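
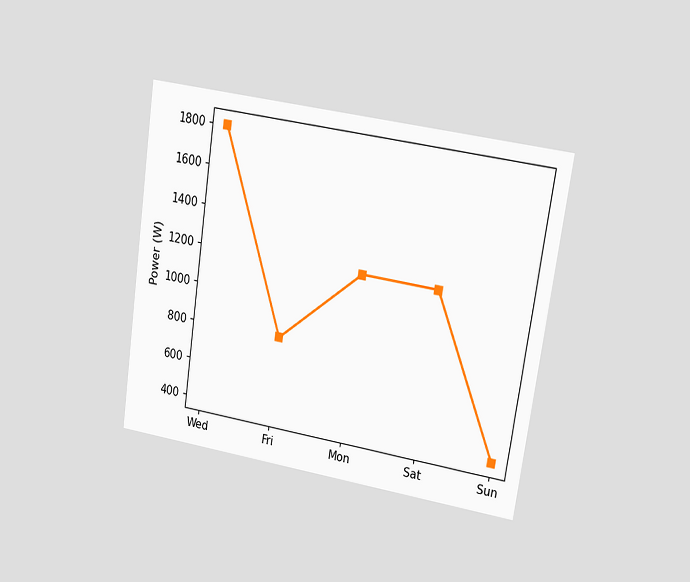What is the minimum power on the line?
400W

The chart is tilted about 8° clockwise and viewed at a slight angle. The lowest point is at Sun, and reading across to the y-axis gives 400W.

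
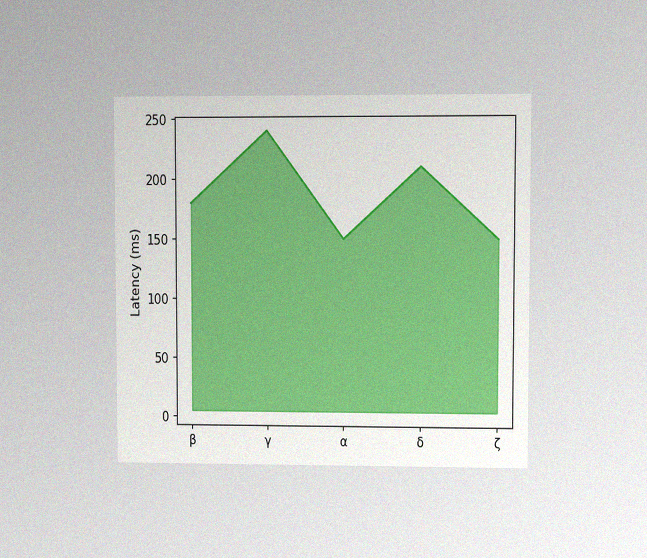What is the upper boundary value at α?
150ms

The chart is viewed at a slight angle, with some photo noise. At α the upper boundary is at 150ms.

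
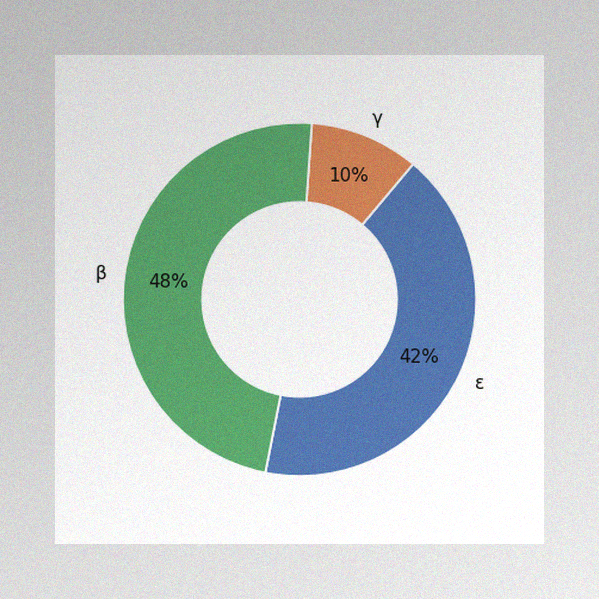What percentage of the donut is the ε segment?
The image has some photo noise and uneven lighting. The ε segment takes up 42% of the ring.

42%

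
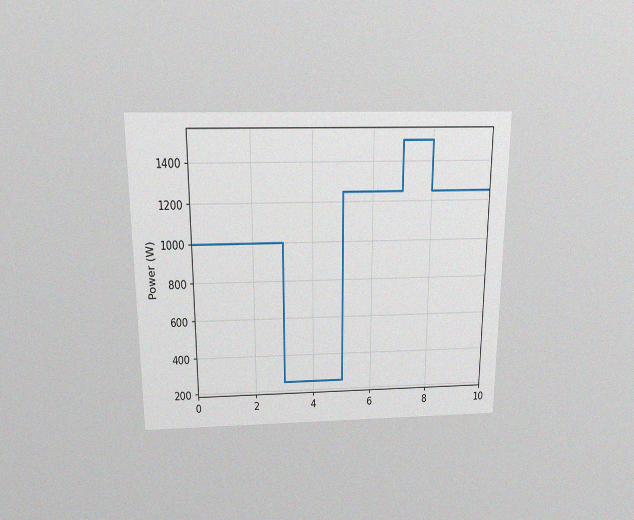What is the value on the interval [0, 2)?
1000W

The chart is viewed slightly from above, with some photo noise. On [0, 2) the step sits at 1000W.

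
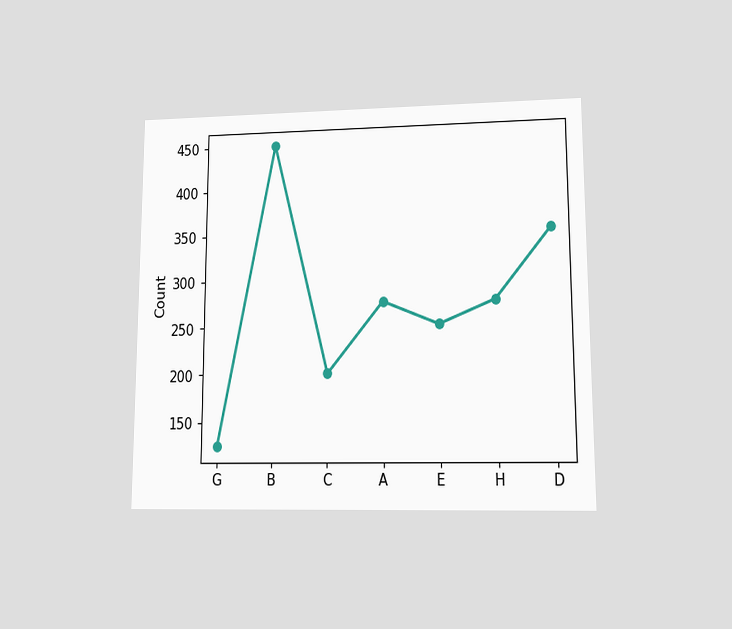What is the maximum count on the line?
450

The chart is viewed at a slight angle. The highest point is at B, and reading across to the y-axis gives 450.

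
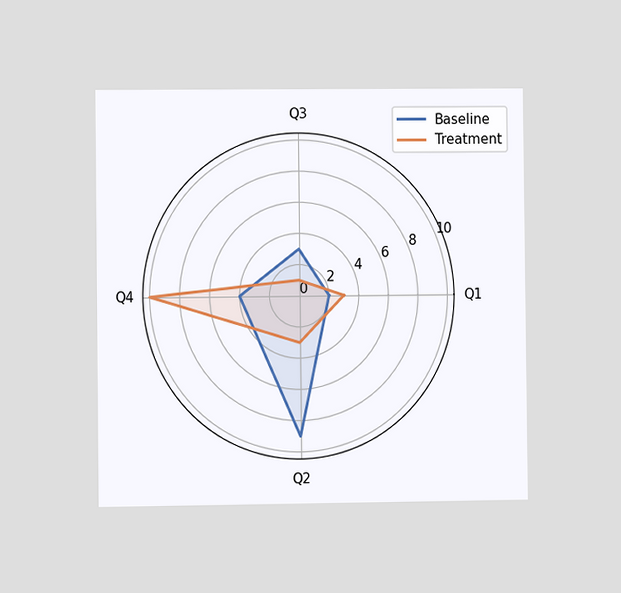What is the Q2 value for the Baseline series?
The chart is viewed at a slight angle. On the Q2 axis, Baseline reaches 9.

9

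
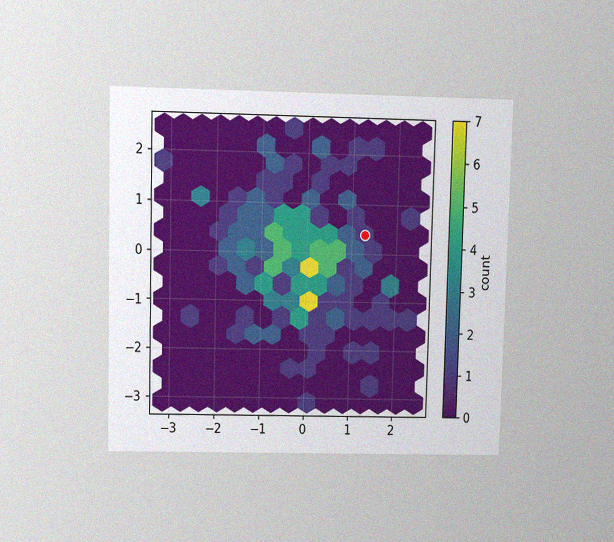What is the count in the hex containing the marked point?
1

The chart is viewed at a slight angle, with some photo noise. The marked hex reads 1 on the colorbar.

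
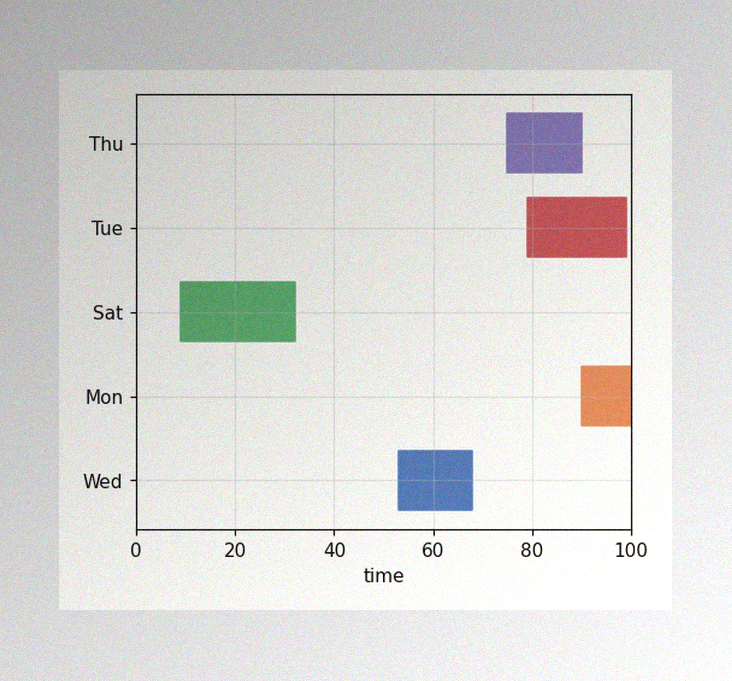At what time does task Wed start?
The image has some photo noise and uneven lighting. The Wed bar begins at t=53.

53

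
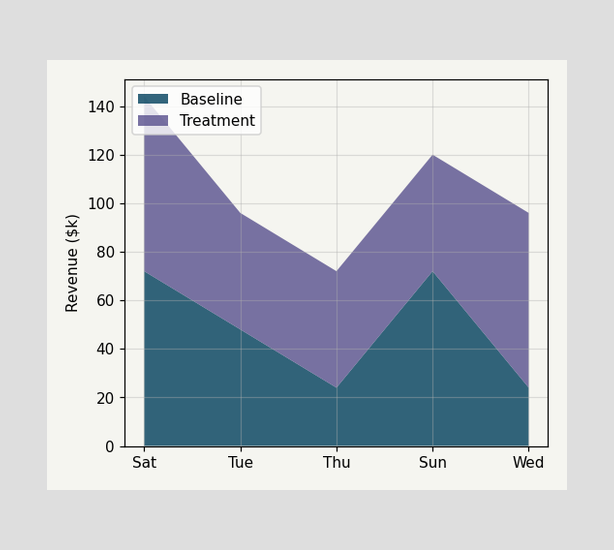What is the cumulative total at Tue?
The stacked total at Tue reaches $96k.

$96k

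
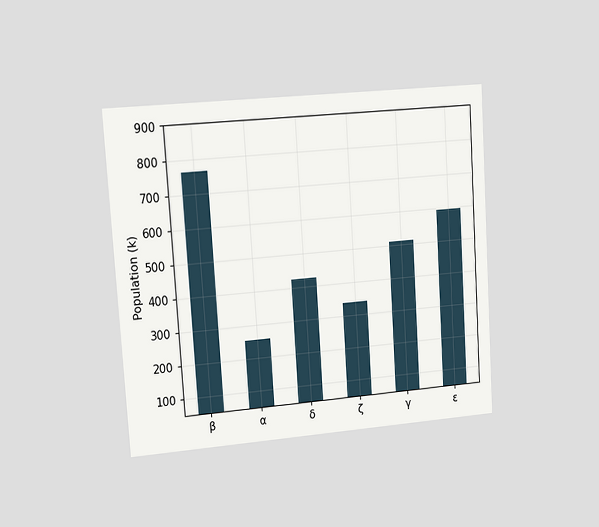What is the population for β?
765k

The chart is tilted about 4° counter-clockwise and viewed at a slight angle. Reading along the chart's y-axis, the β bar reaches 765k.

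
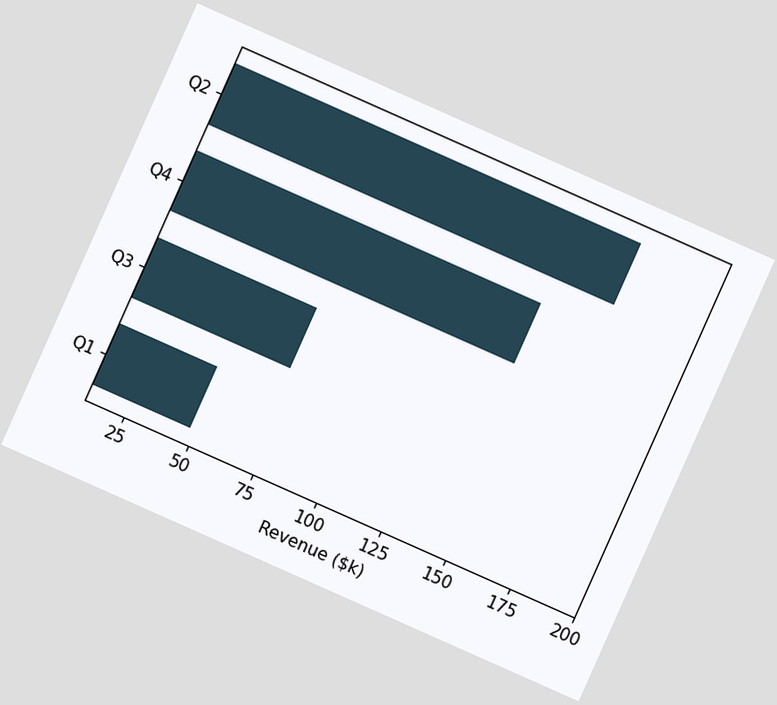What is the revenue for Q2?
$168k

The chart is tilted about 24° clockwise. Reading along the chart's x-axis, the Q2 bar reaches $168k.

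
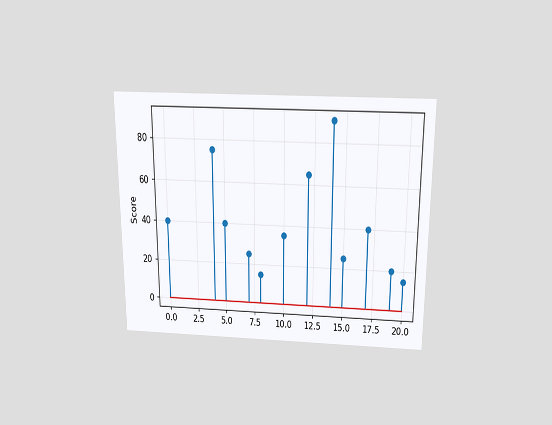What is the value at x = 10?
The chart is viewed slightly from above. The stem at x=10 reaches 35.

35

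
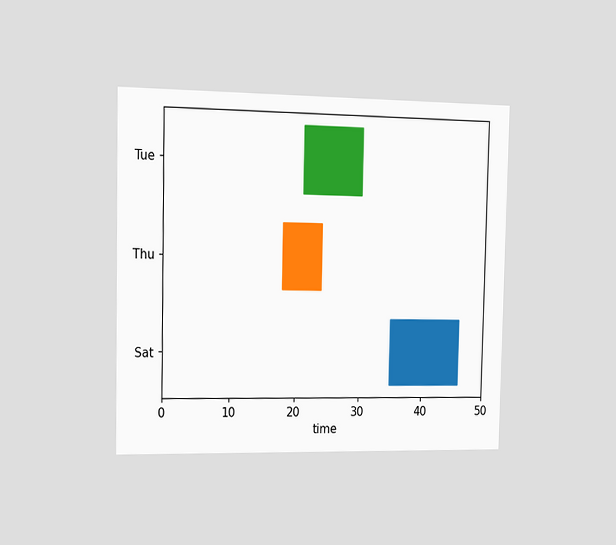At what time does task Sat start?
The chart is viewed slightly from the left. The Sat bar begins at t=35.

35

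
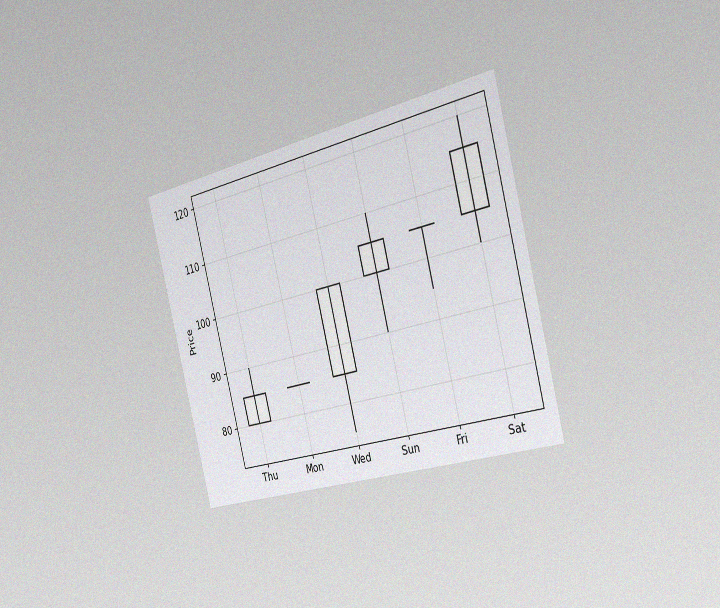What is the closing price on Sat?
The chart is tilted about 15° counter-clockwise and viewed slightly from the right, with some photo noise. The Sat candle closes at 115.

115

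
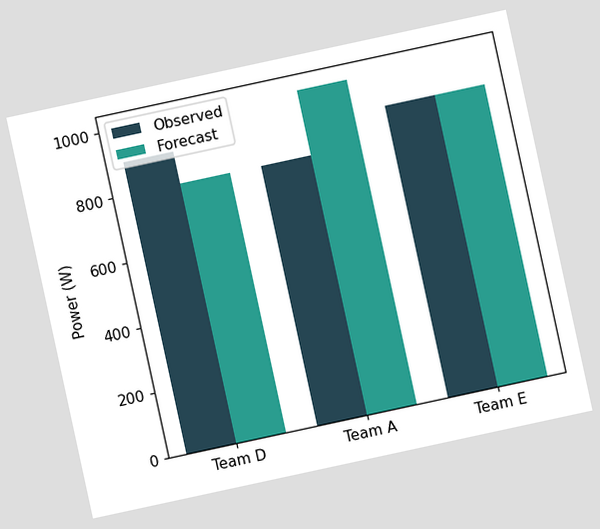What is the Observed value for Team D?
900W

The chart is tilted about 12° counter-clockwise. The Observed bar at Team D reaches 900W on the y-axis.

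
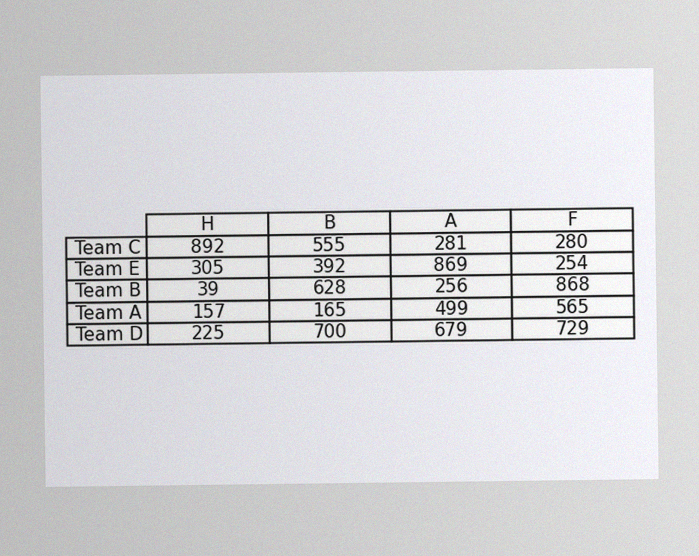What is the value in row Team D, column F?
729

The image has some photo noise and uneven lighting. The (Team D, F) cell reads 729.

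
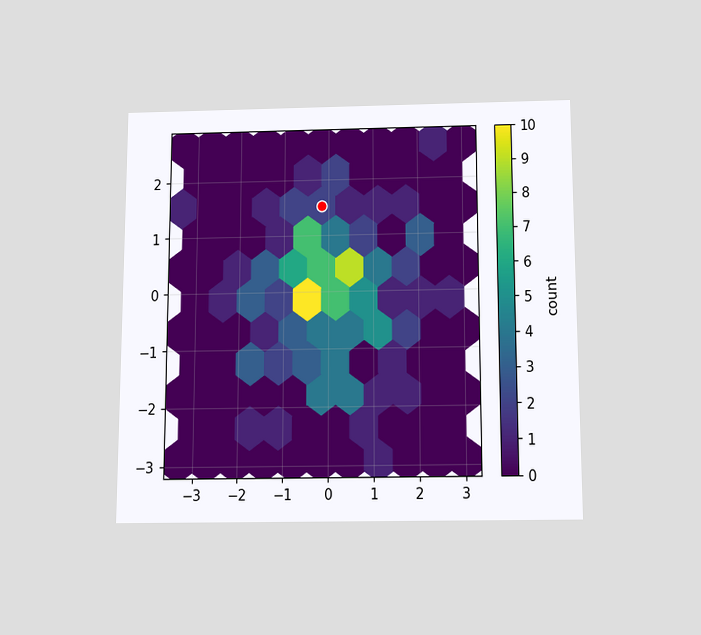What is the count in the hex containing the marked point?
The chart is viewed slightly from below. The marked hex reads 2 on the colorbar.

2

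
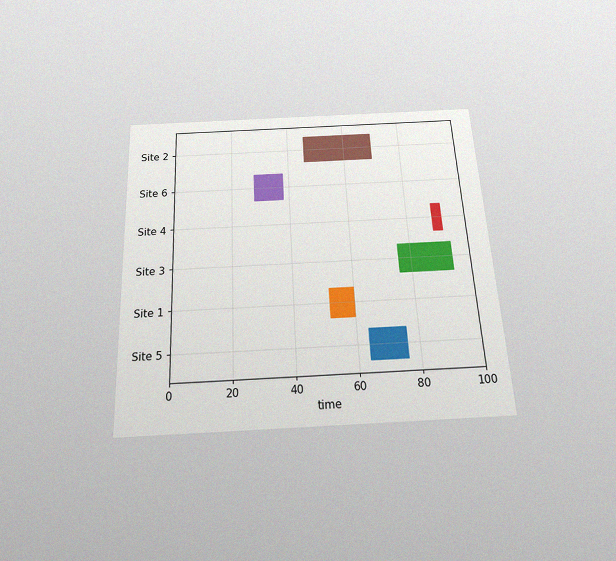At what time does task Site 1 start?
52

The chart is tilted about 3° counter-clockwise and viewed slightly from below, with some photo noise. The Site 1 bar begins at t=52.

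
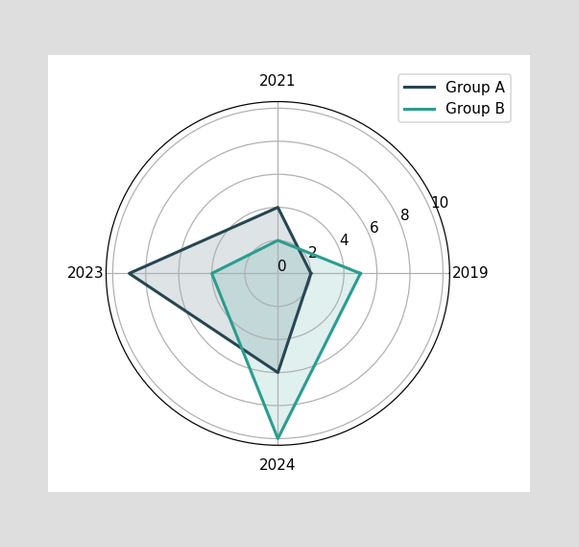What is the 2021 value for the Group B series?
On the 2021 axis, Group B reaches 2.

2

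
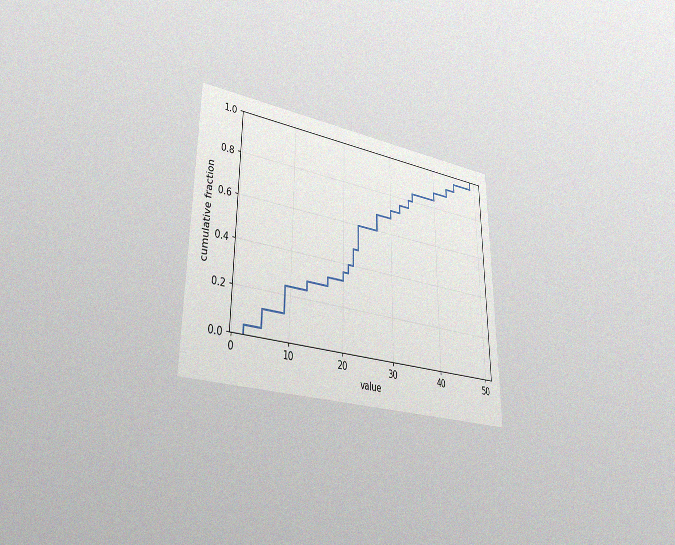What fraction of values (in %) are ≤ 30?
The chart is viewed slightly from the left, with some photo noise. At x=30 the ECDF step is at 72%.

72%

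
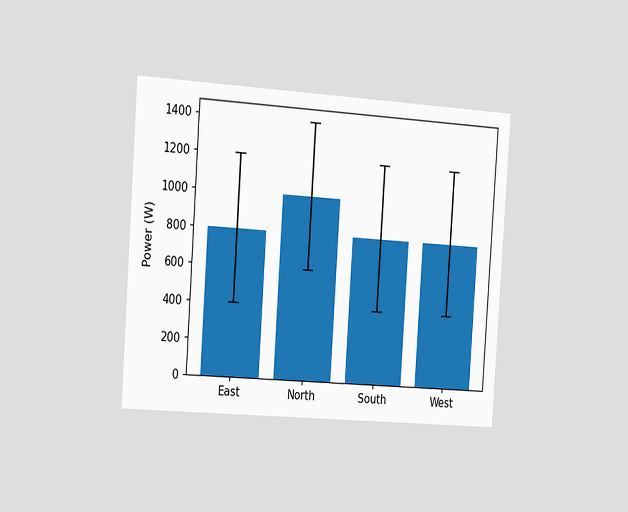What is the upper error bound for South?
The chart is tilted about 4° clockwise and viewed slightly from the left. The South bar's upper whisker reaches 1200W.

1200W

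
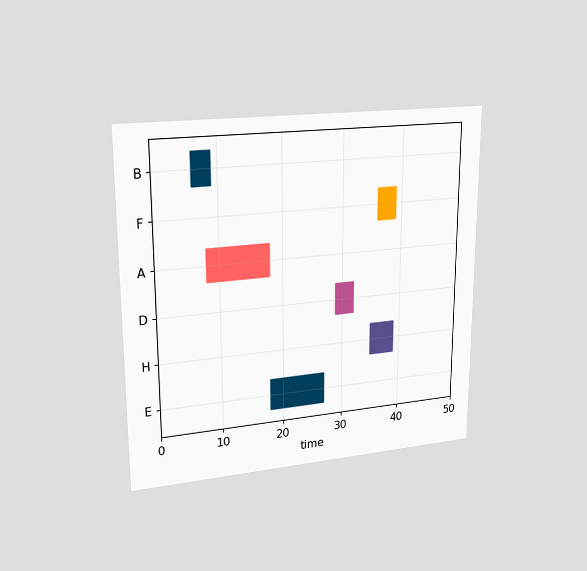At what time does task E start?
The chart is viewed at a slight angle. The E bar begins at t=18.

18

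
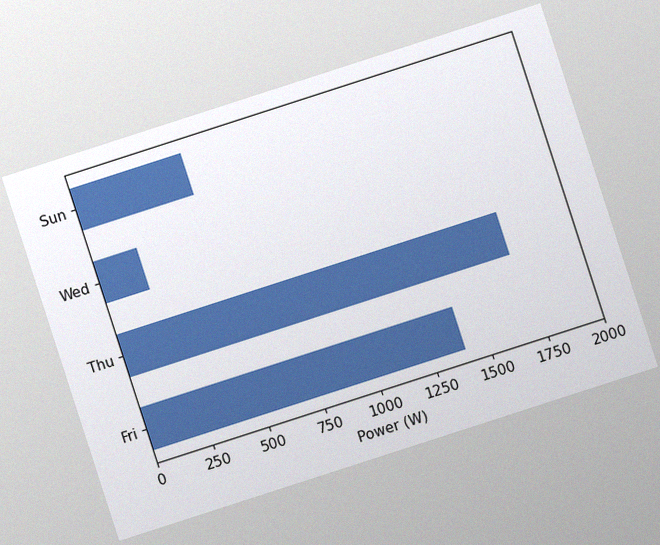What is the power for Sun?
The chart is tilted about 18° counter-clockwise, with some photo noise. Reading along the chart's x-axis, the Sun bar reaches 500W.

500W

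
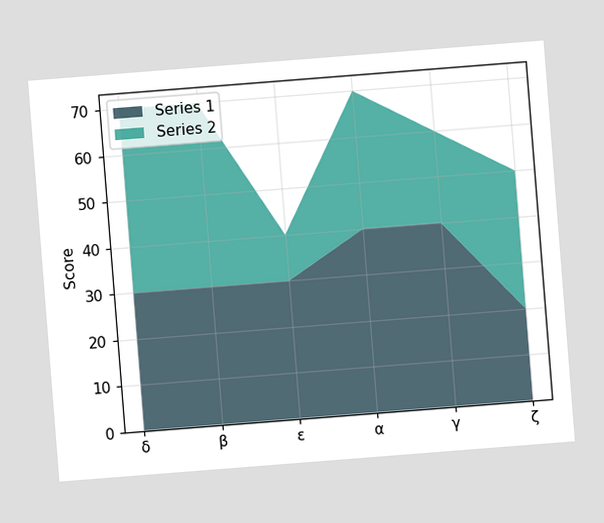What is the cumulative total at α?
70

The chart is tilted about 4° counter-clockwise. The stacked total at α reaches 70.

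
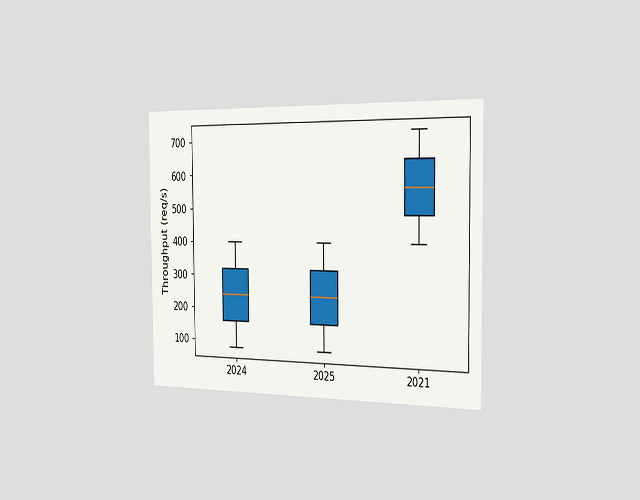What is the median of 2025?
240req/s

The chart is viewed slightly from the right. The median line in the 2025 box sits at 240req/s.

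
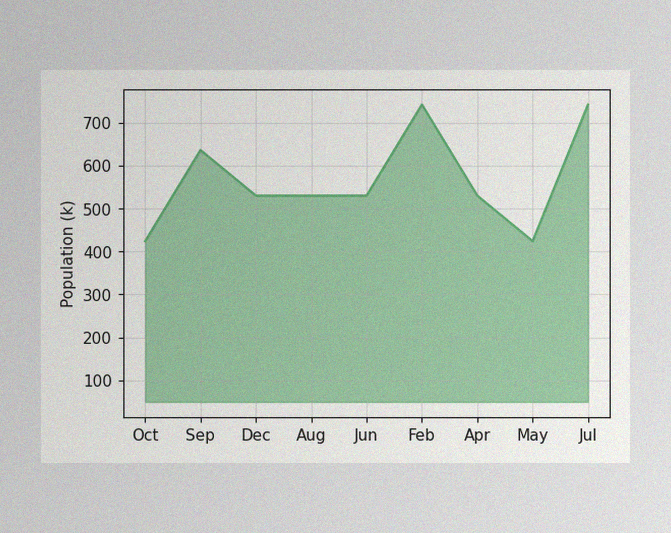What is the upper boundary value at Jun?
530k

The image has some photo noise and uneven lighting. At Jun the upper boundary is at 530k.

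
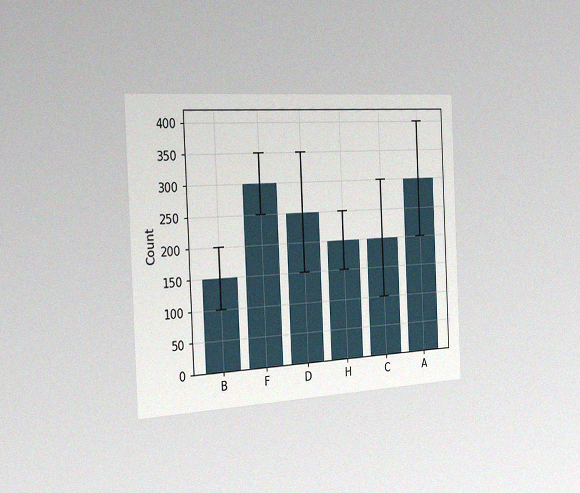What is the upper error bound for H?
250

The chart is tilted about 3° counter-clockwise and viewed slightly from the left, with some photo noise. The H bar's upper whisker reaches 250.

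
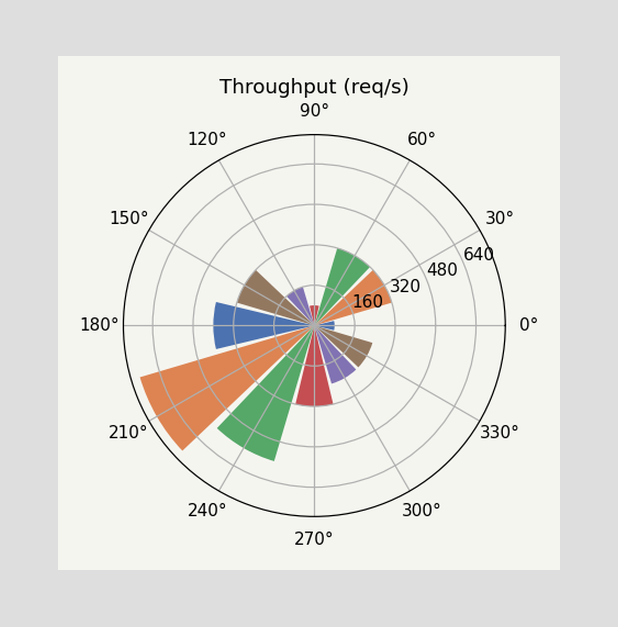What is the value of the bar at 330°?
The bar at 330° reaches 240req/s on the radial axis.

240req/s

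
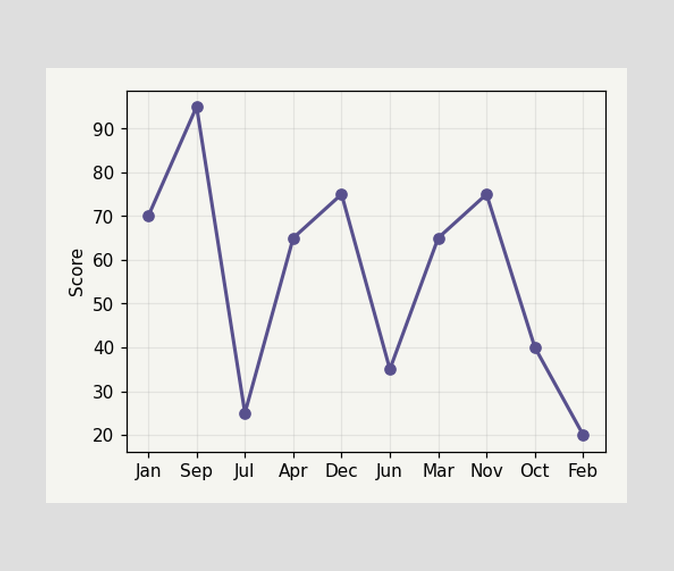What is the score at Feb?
At Feb, the line is at 20.

20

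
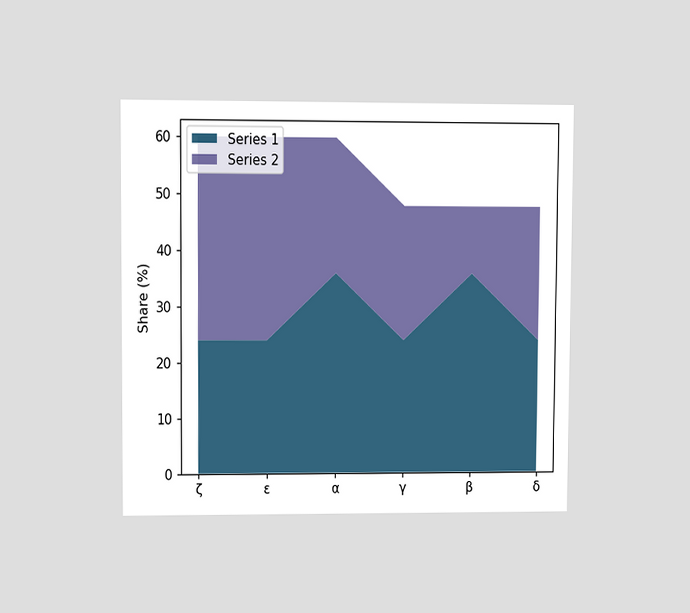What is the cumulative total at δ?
The chart is viewed at a slight angle. The stacked total at δ reaches 48%.

48%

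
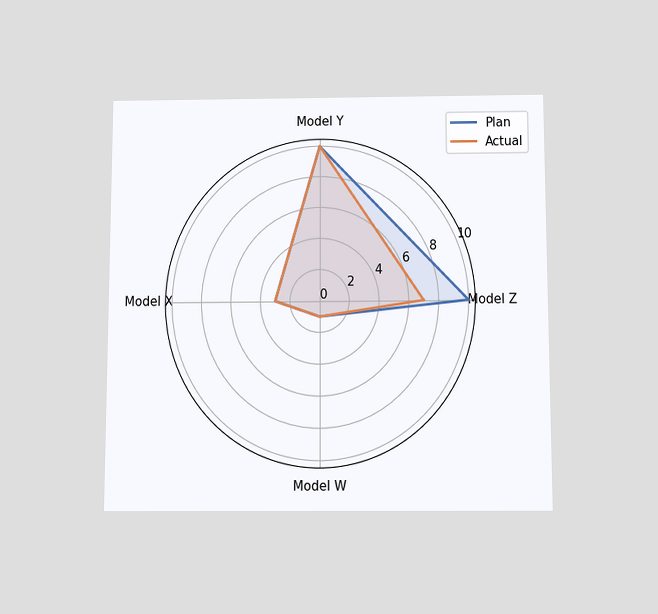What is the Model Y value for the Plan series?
The chart is viewed slightly from below. On the Model Y axis, Plan reaches 10.

10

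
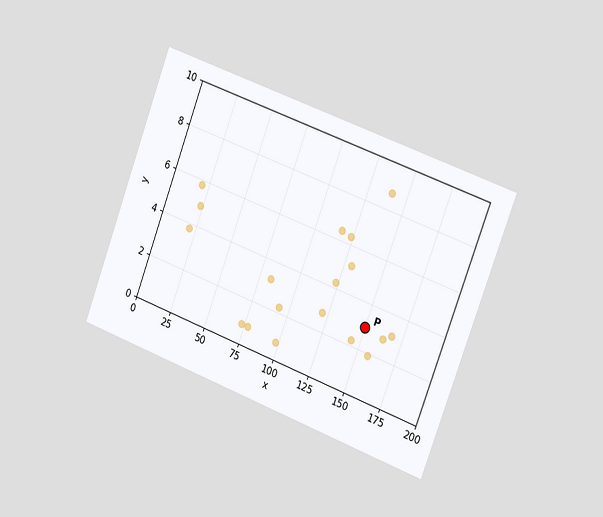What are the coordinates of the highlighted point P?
The chart is tilted about 21° clockwise and viewed slightly from the right. Following the gridlines from P to each axis, P sits at (150, 3).

(150, 3)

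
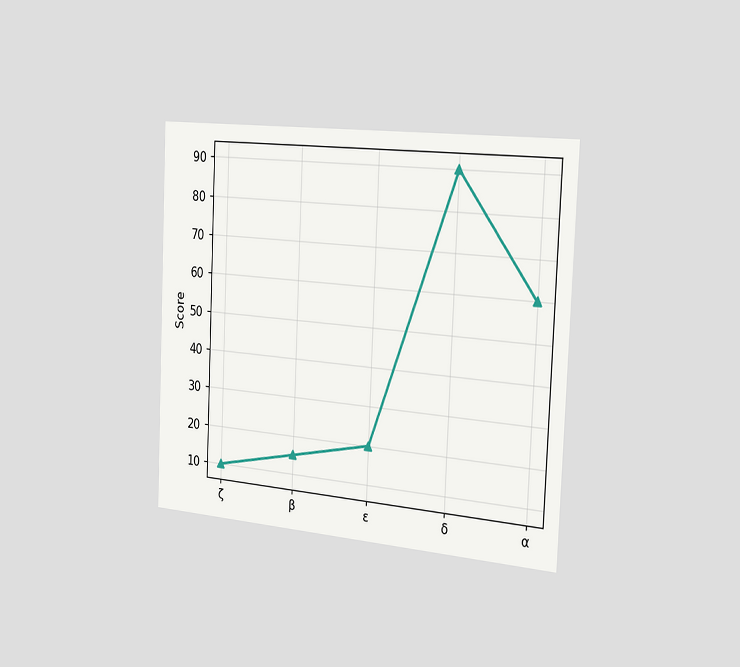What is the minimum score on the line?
The chart is tilted about 2° clockwise and viewed slightly from the right. The lowest point is at ζ, and reading across to the y-axis gives 10.

10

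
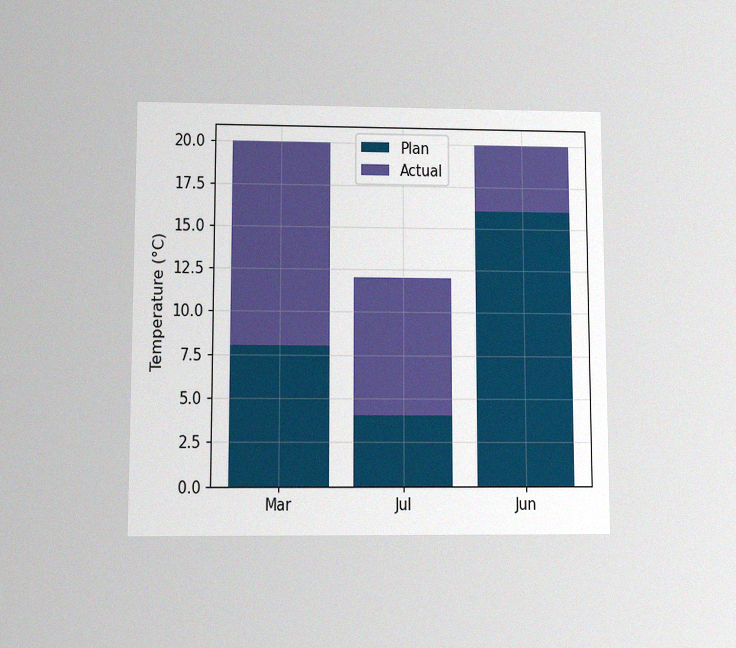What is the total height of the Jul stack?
The chart is viewed at a slight angle, with some photo noise. The Jul stack's top reaches 12°C on the y-axis.

12°C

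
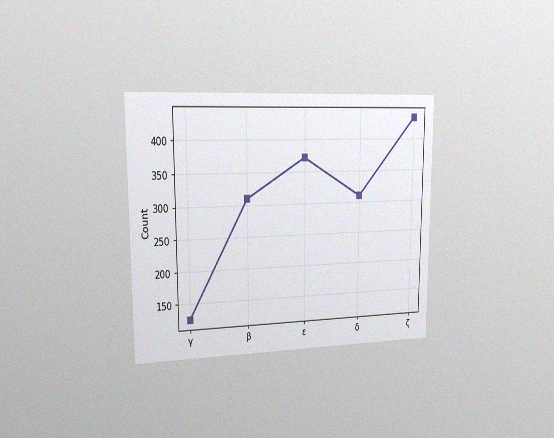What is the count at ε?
The chart is viewed slightly from the left, with some photo noise. At ε, the line is at 372.

372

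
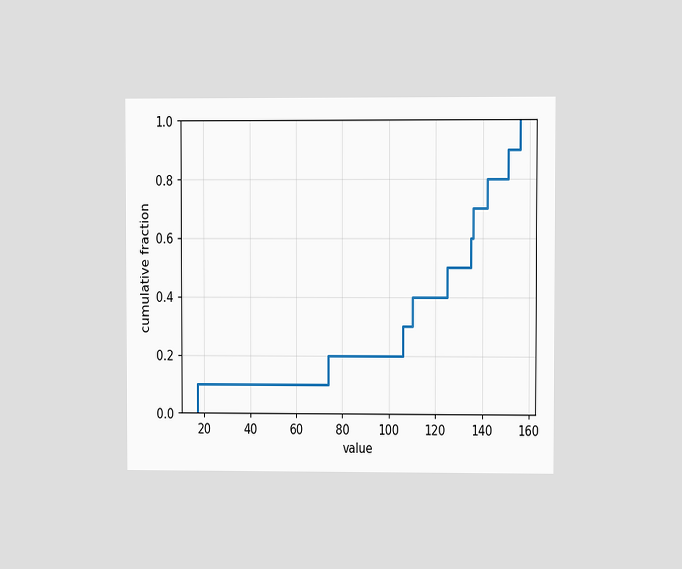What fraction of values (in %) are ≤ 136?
The chart is viewed at a slight angle. At x=136 the ECDF step is at 70%.

70%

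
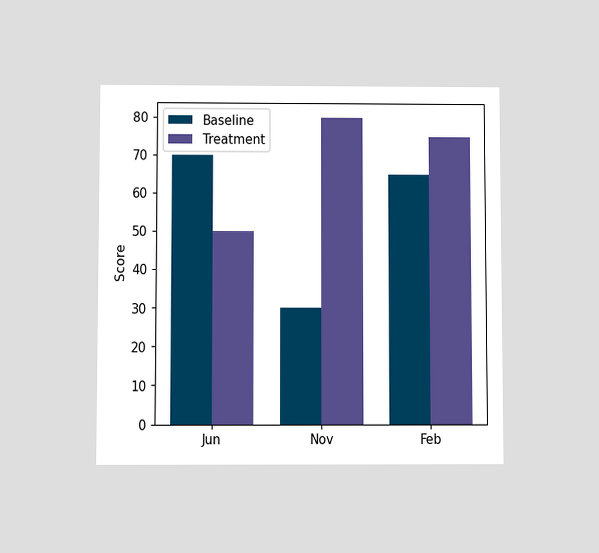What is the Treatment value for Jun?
The chart is viewed slightly from below. The Treatment bar at Jun reaches 50 on the y-axis.

50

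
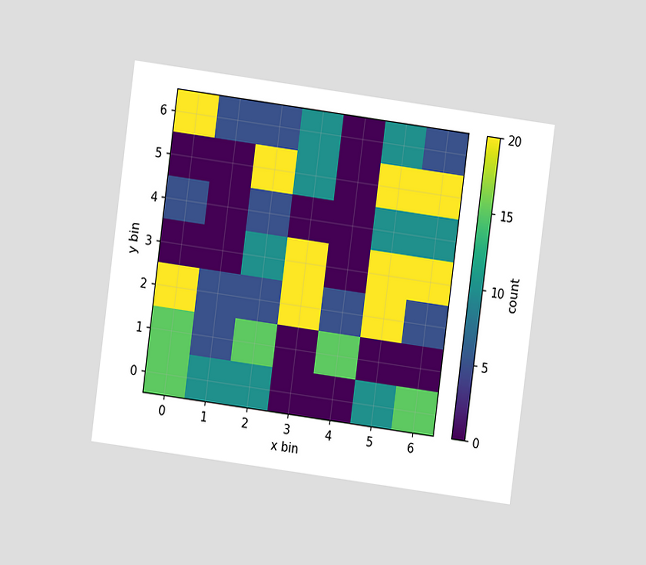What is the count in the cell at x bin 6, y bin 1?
The chart is tilted about 8° clockwise and viewed at a slight angle. Matching the cell (6, 1) against the colorbar gives 0.

0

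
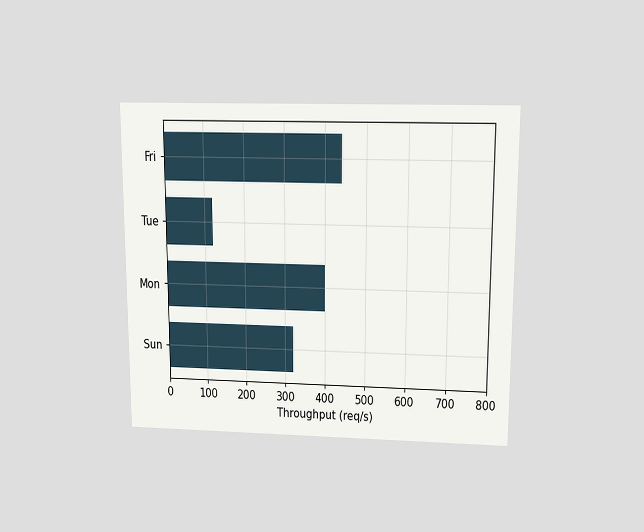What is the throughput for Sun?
320req/s

The chart is viewed slightly from above. Reading along the chart's x-axis, the Sun bar reaches 320req/s.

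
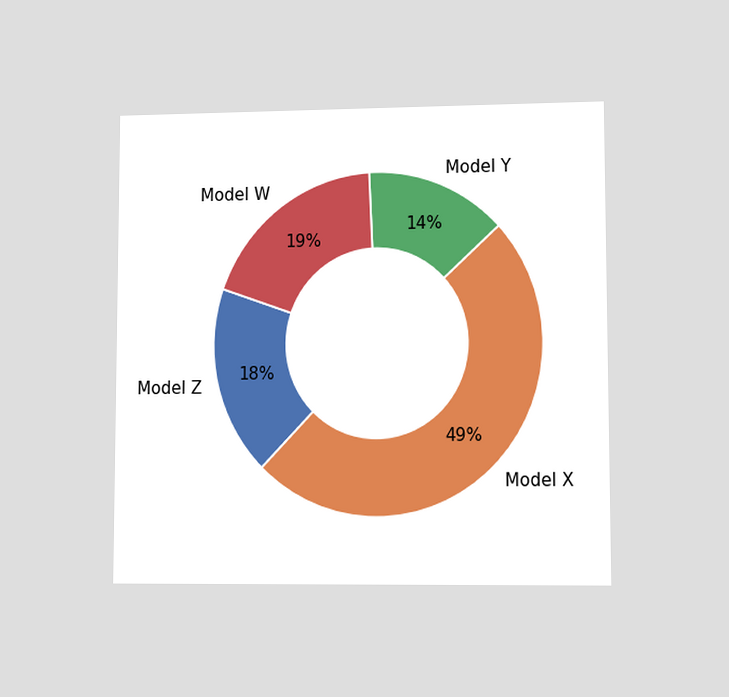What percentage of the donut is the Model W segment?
19%

The chart is viewed at a slight angle. The Model W segment takes up 19% of the ring.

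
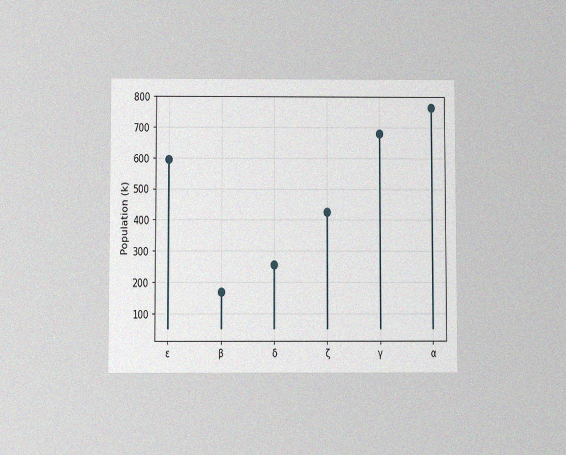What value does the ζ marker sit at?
425k

The chart is viewed slightly from below, with some photo noise. The ζ marker sits at 425k.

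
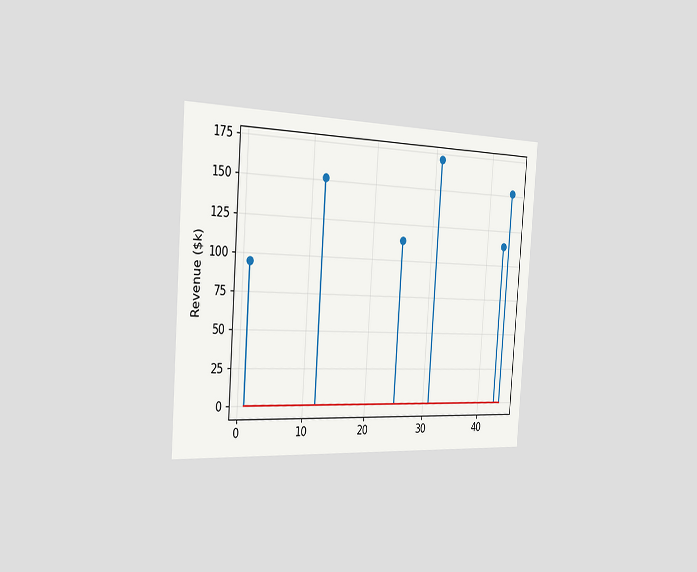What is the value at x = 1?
The chart is tilted about 4° clockwise and viewed slightly from the left. The stem at x=1 reaches $95k.

$95k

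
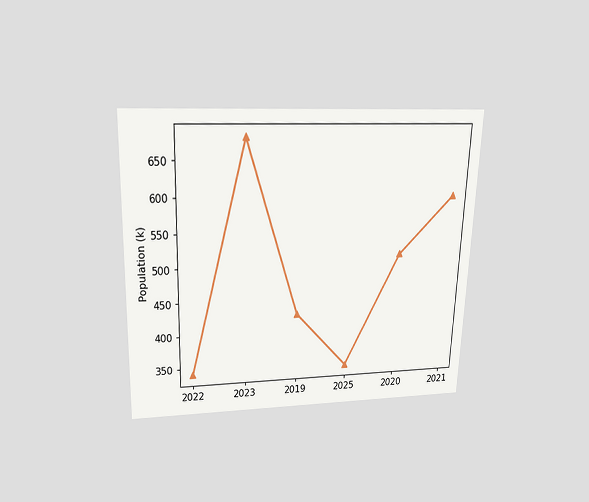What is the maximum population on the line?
The chart is viewed slightly from above. The highest point is at 2023, and reading across to the y-axis gives 680k.

680k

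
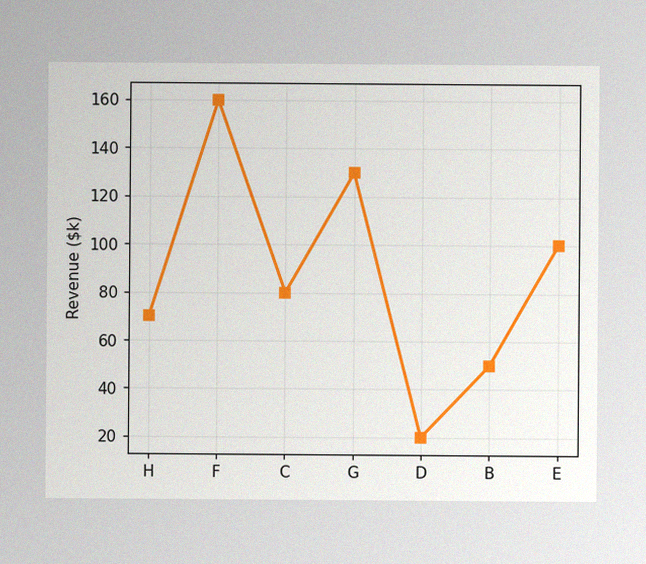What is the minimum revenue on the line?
The image has some photo noise and uneven lighting. The lowest point is at D, and reading across to the y-axis gives $20k.

$20k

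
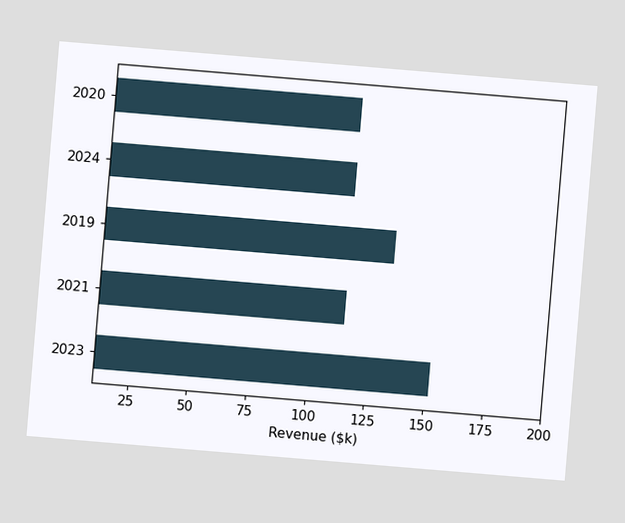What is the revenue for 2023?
$152k

The chart is tilted about 5° clockwise. Reading along the chart's x-axis, the 2023 bar reaches $152k.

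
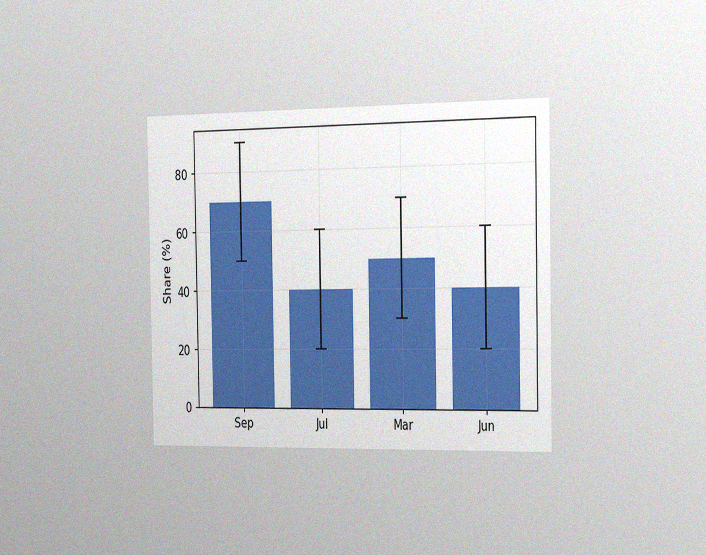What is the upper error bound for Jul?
60%

The chart is viewed slightly from the right, with some photo noise. The Jul bar's upper whisker reaches 60%.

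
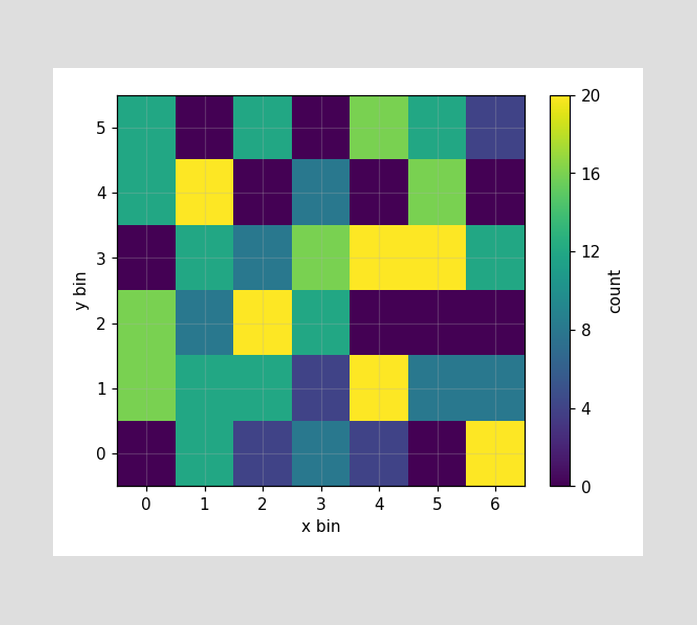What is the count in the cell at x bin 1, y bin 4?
20

Matching the cell (1, 4) against the colorbar gives 20.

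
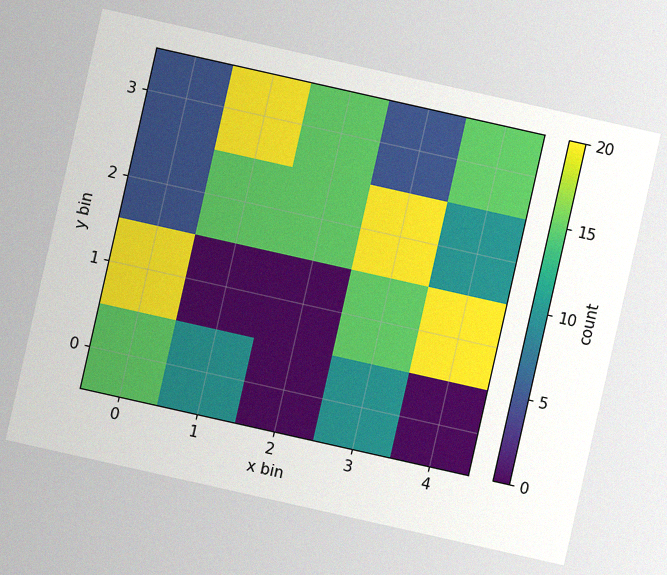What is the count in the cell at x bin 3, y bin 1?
15

The chart is tilted about 13° clockwise, with some photo noise. Matching the cell (3, 1) against the colorbar gives 15.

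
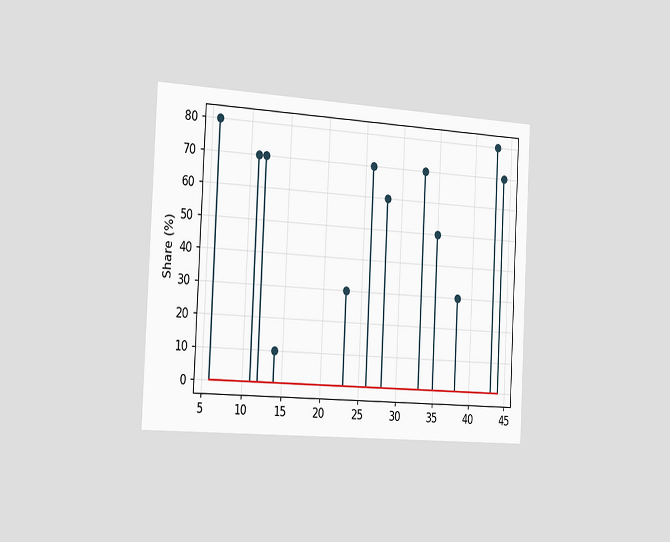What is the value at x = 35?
50%

The chart is tilted about 3° clockwise and viewed slightly from the left. The stem at x=35 reaches 50%.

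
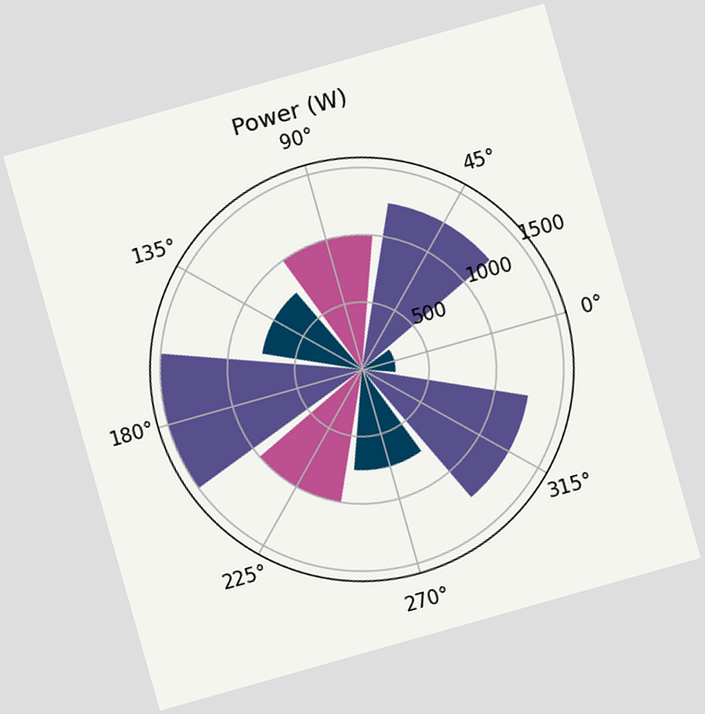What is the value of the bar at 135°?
750W

The chart is tilted about 16° counter-clockwise. The bar at 135° reaches 750W on the radial axis.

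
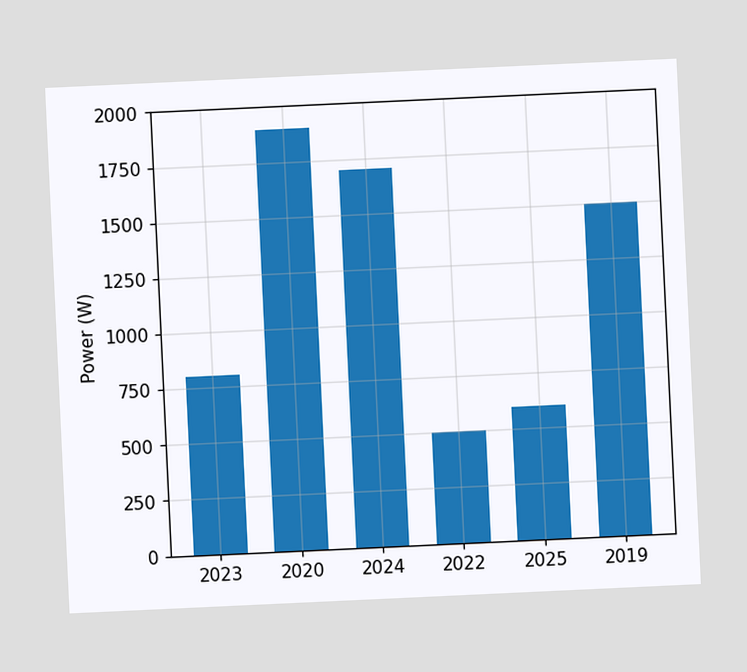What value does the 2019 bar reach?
The chart is tilted about 3° counter-clockwise. Reading along the chart's y-axis, the 2019 bar reaches 1500W.

1500W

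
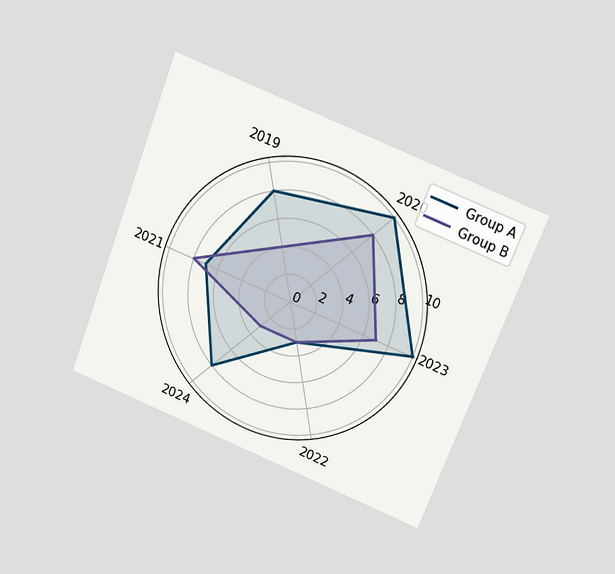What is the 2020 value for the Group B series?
The chart is tilted about 21° clockwise and viewed slightly from above. On the 2020 axis, Group B reaches 8.

8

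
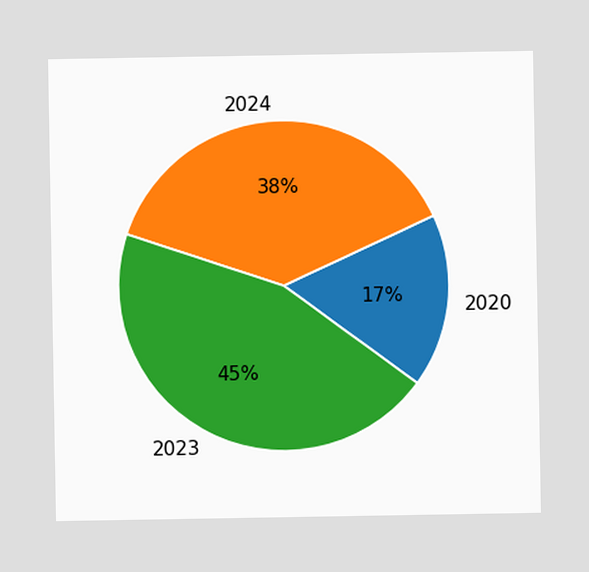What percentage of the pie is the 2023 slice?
45%

The 2023 slice takes up 45% of the pie.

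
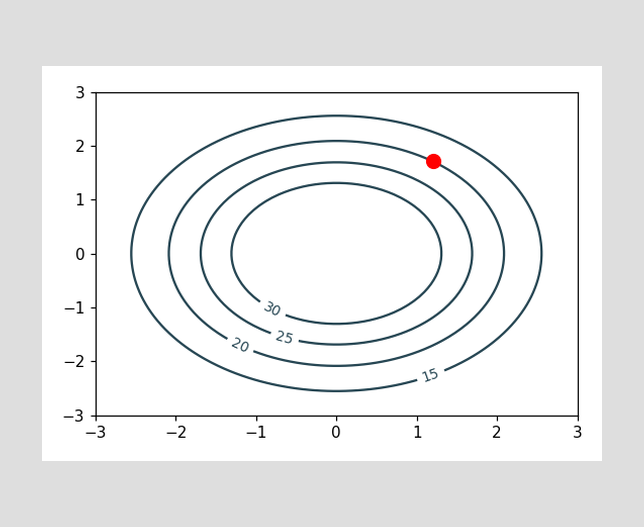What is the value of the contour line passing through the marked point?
20

The marked point sits on the contour labelled 20.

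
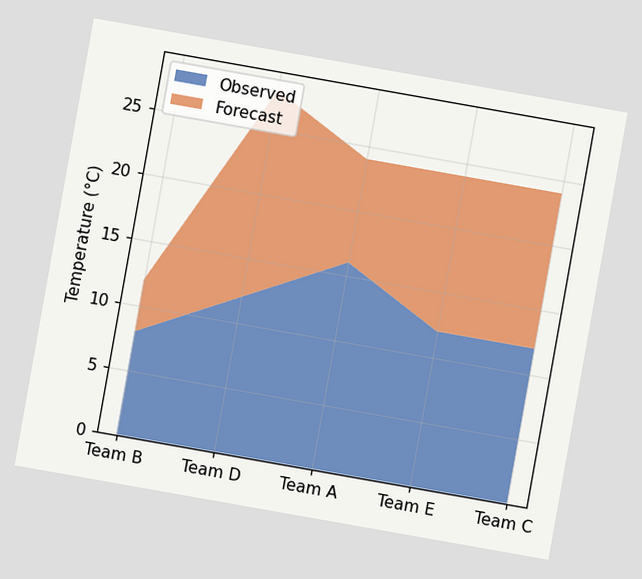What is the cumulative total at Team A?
24°C

The chart is tilted about 10° clockwise. The stacked total at Team A reaches 24°C.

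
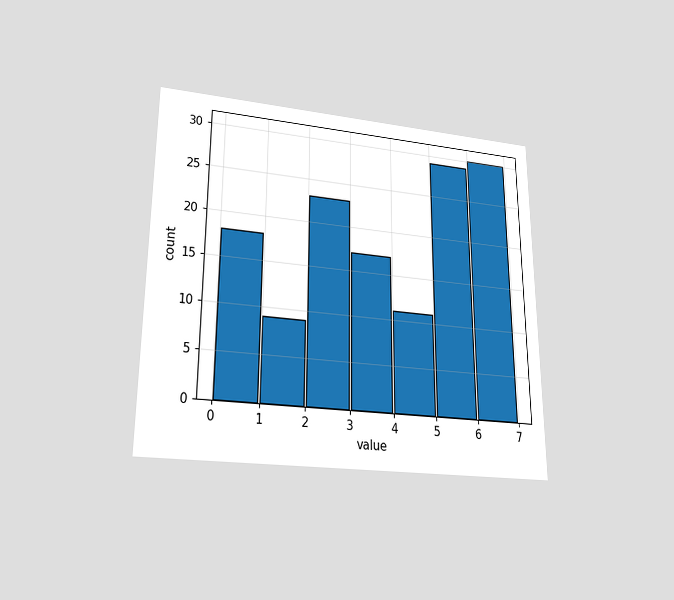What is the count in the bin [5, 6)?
29

The chart is viewed slightly from below. The [5, 6) bin has height 29.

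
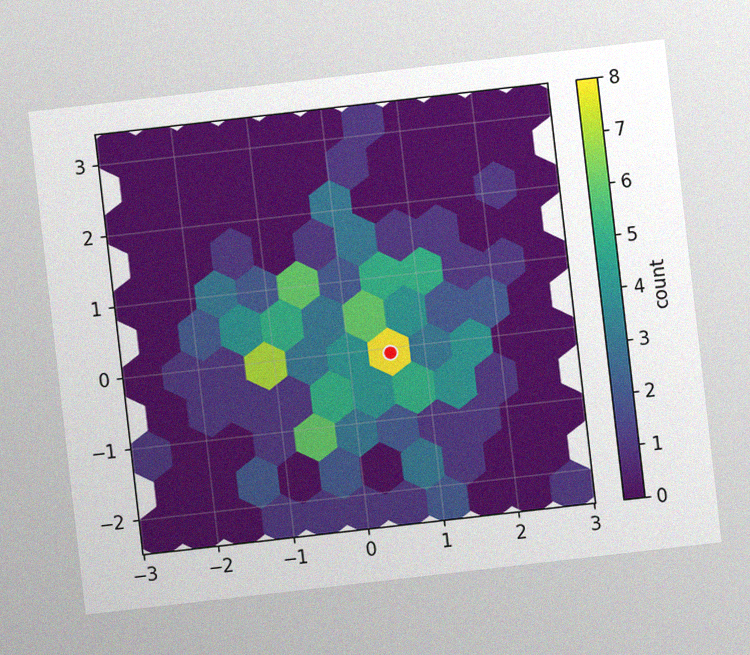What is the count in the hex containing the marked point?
The chart is tilted about 7° counter-clockwise, with some photo noise. The marked hex reads 8 on the colorbar.

8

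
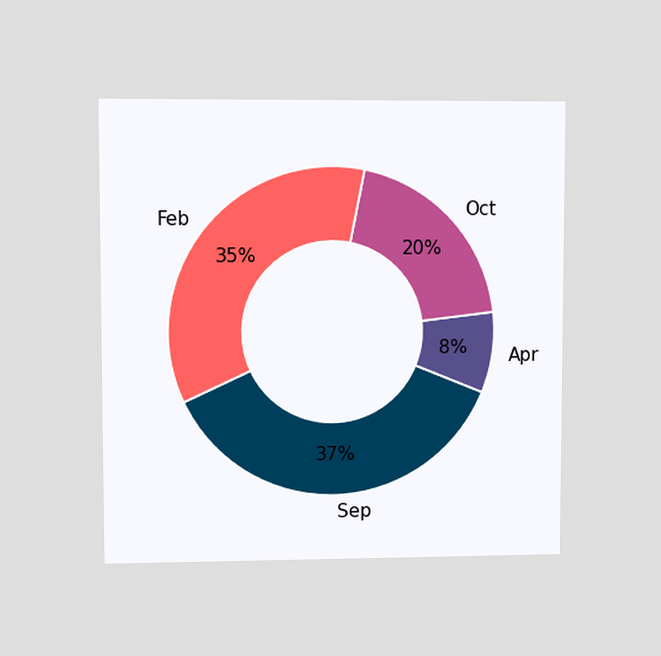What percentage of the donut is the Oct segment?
20%

The chart is viewed at a slight angle. The Oct segment takes up 20% of the ring.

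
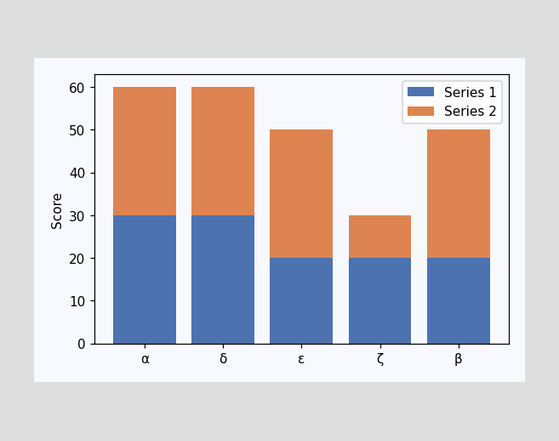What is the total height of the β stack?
50

The β stack's top reaches 50 on the y-axis.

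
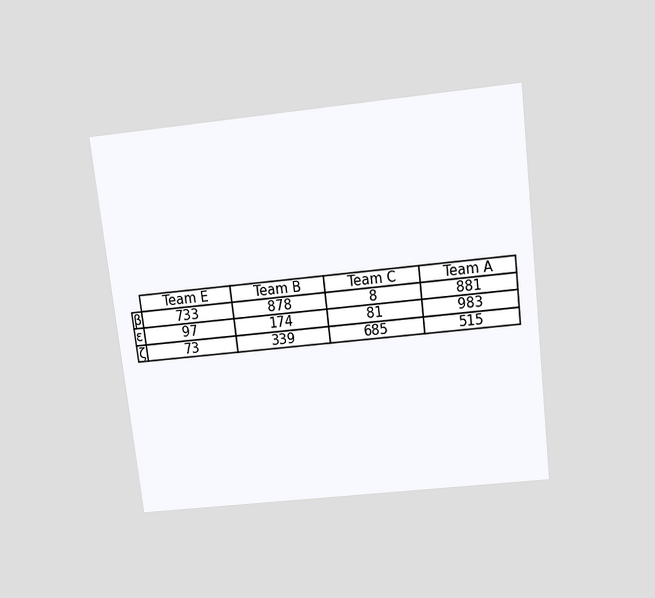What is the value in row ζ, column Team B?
339

The chart is tilted about 7° counter-clockwise and viewed slightly from above. The (ζ, Team B) cell reads 339.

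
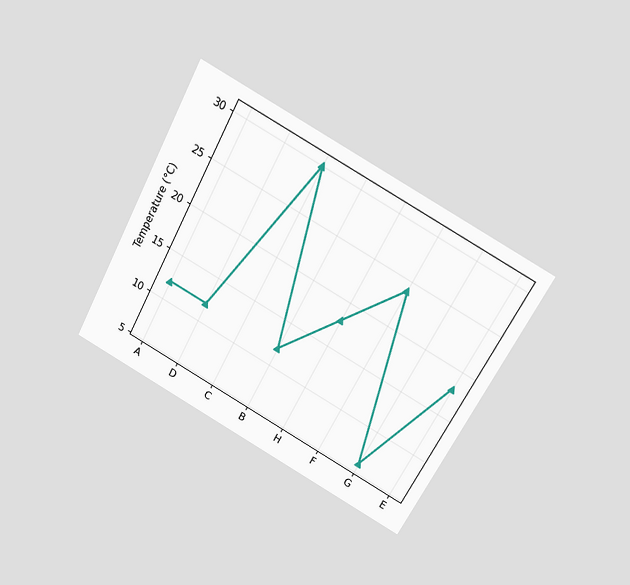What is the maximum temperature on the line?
30°C

The chart is tilted about 29° clockwise and viewed slightly from above. The highest point is at C, and reading across to the y-axis gives 30°C.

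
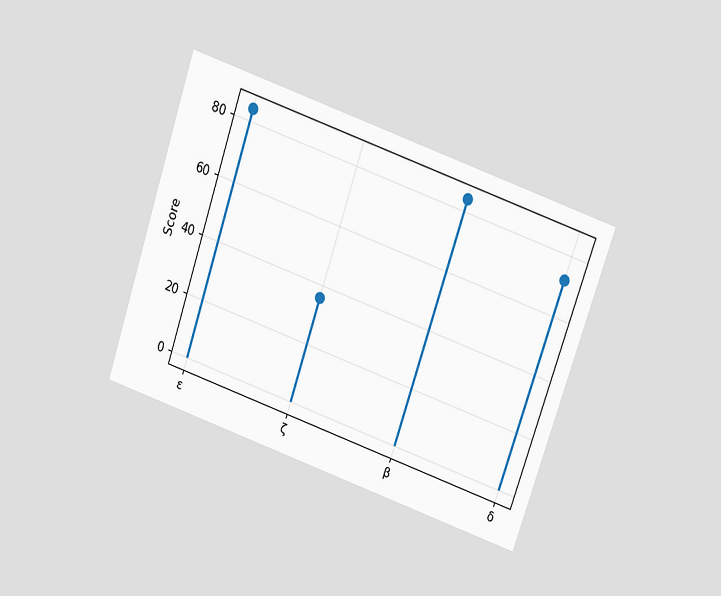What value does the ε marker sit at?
84

The chart is tilted about 19° clockwise and viewed slightly from above. The ε marker sits at 84.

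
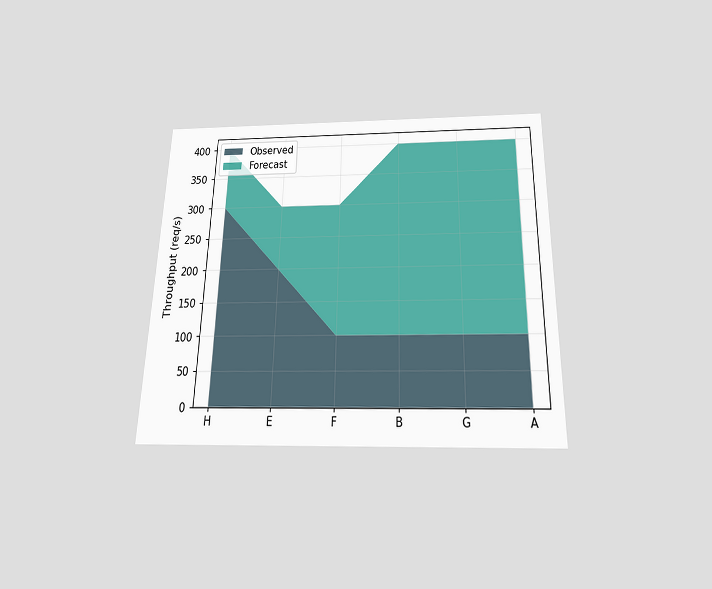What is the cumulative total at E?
300req/s

The chart is viewed slightly from below. The stacked total at E reaches 300req/s.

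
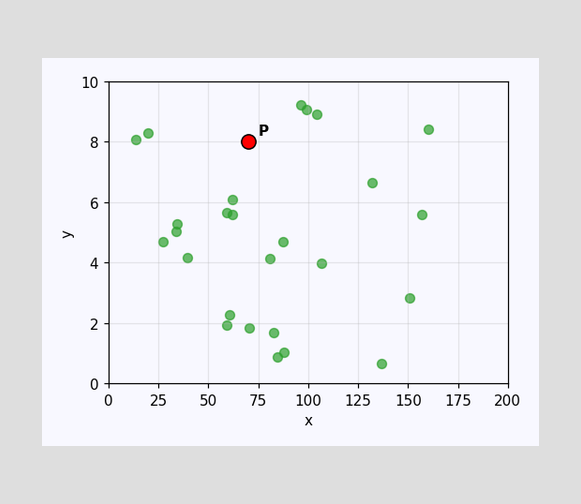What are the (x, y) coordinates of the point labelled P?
(70, 8)

Following the gridlines from P to each axis, P sits at (70, 8).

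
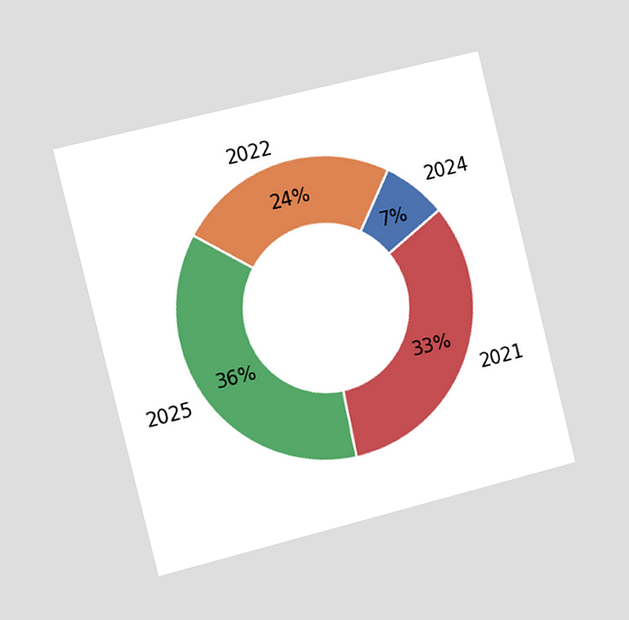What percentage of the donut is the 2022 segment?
The chart is tilted about 14° counter-clockwise and viewed slightly from the left. The 2022 segment takes up 24% of the ring.

24%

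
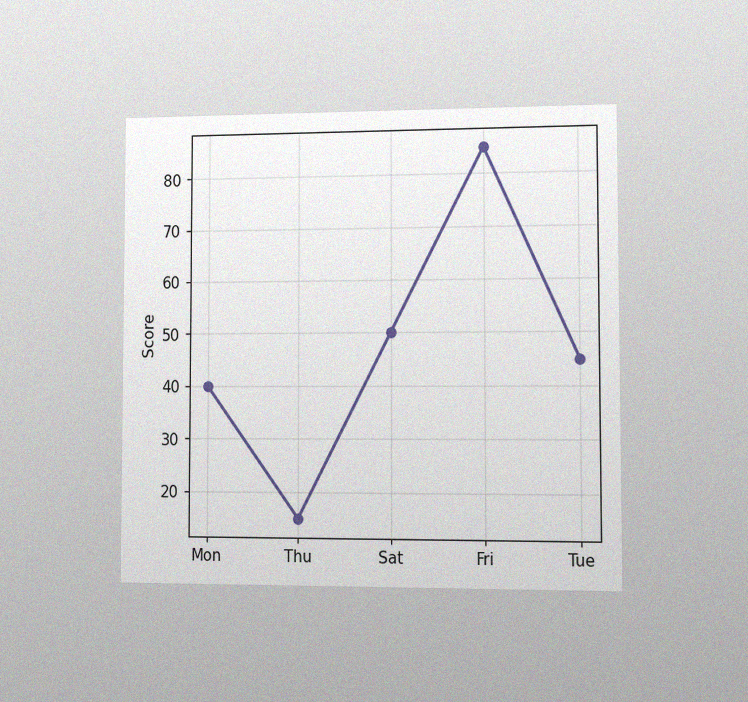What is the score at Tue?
45

The chart is viewed slightly from the right, with some photo noise. At Tue, the line is at 45.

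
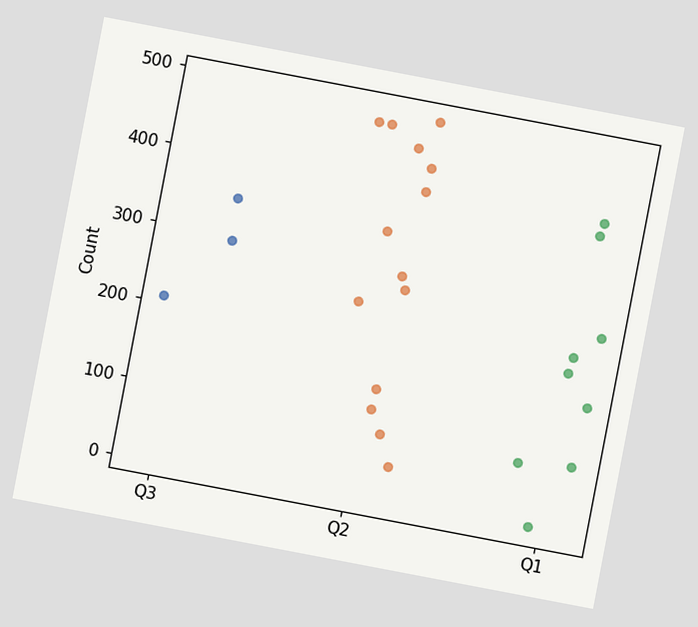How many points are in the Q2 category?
14

The chart is tilted about 11° clockwise. Counting the markers in the Q2 column gives 14.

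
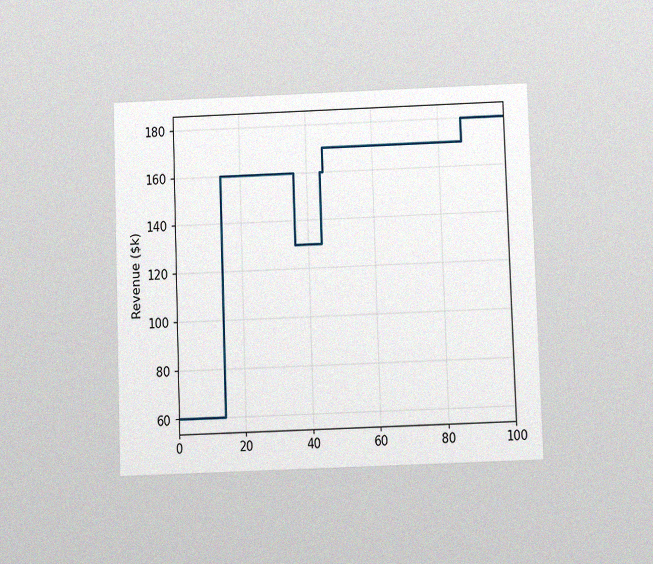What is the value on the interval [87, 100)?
The chart is tilted about 2° counter-clockwise and viewed slightly from below, with some photo noise. On [87, 100) the step sits at $180k.

$180k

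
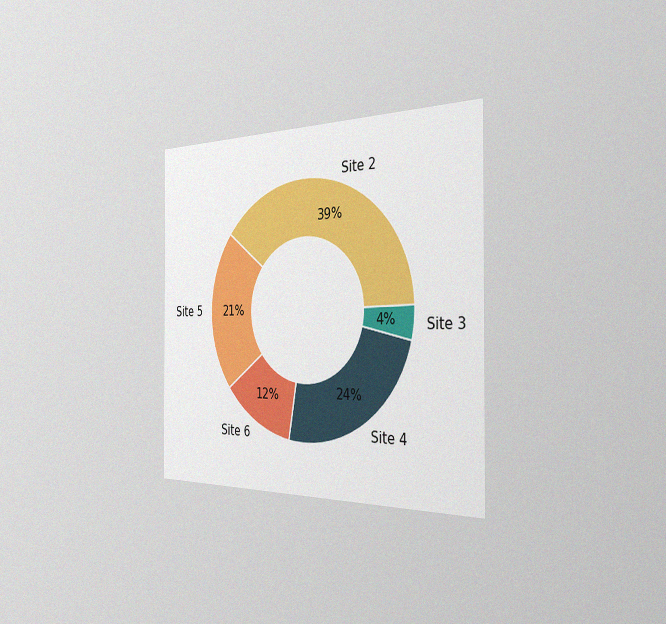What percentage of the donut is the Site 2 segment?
39%

The chart is viewed slightly from the right, with some photo noise. The Site 2 segment takes up 39% of the ring.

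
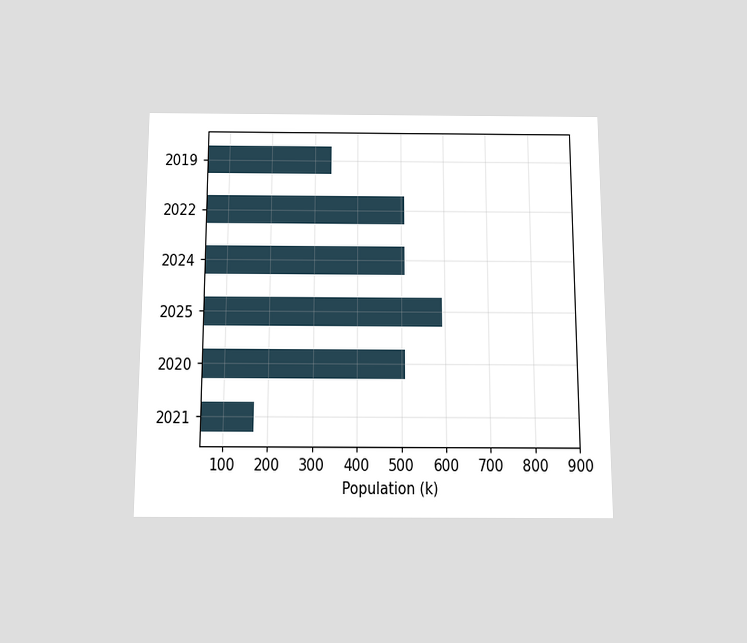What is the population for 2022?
The chart is viewed slightly from below. Reading along the chart's x-axis, the 2022 bar reaches 510k.

510k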